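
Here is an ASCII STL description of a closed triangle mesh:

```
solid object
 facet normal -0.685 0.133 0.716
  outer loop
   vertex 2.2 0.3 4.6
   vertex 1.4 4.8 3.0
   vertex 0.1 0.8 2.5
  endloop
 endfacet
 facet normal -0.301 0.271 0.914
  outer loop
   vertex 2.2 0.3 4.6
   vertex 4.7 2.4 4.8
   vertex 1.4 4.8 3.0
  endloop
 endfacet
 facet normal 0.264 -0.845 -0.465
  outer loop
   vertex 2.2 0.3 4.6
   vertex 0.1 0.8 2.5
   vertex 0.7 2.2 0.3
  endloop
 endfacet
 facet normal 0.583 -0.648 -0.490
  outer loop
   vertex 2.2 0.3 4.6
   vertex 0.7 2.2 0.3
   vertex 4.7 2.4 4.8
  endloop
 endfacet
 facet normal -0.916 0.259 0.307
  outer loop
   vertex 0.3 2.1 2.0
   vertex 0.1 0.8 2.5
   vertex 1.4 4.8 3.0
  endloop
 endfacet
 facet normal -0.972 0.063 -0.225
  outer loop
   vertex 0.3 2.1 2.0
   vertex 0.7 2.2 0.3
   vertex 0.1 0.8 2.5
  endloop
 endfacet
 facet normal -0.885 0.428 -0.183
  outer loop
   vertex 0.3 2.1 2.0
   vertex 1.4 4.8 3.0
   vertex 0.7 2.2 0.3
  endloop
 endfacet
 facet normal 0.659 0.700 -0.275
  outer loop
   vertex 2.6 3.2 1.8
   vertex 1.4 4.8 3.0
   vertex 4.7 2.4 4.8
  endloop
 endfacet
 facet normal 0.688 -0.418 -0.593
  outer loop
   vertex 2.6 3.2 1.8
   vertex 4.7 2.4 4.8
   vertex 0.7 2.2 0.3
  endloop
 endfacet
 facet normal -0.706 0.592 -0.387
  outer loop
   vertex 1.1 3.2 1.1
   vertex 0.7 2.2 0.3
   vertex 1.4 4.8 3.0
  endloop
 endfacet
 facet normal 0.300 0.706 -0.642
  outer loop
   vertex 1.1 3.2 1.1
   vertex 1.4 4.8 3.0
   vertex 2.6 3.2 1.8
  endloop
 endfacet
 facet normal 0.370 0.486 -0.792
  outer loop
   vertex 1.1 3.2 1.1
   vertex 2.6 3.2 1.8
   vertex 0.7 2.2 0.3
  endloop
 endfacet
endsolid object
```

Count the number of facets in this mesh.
12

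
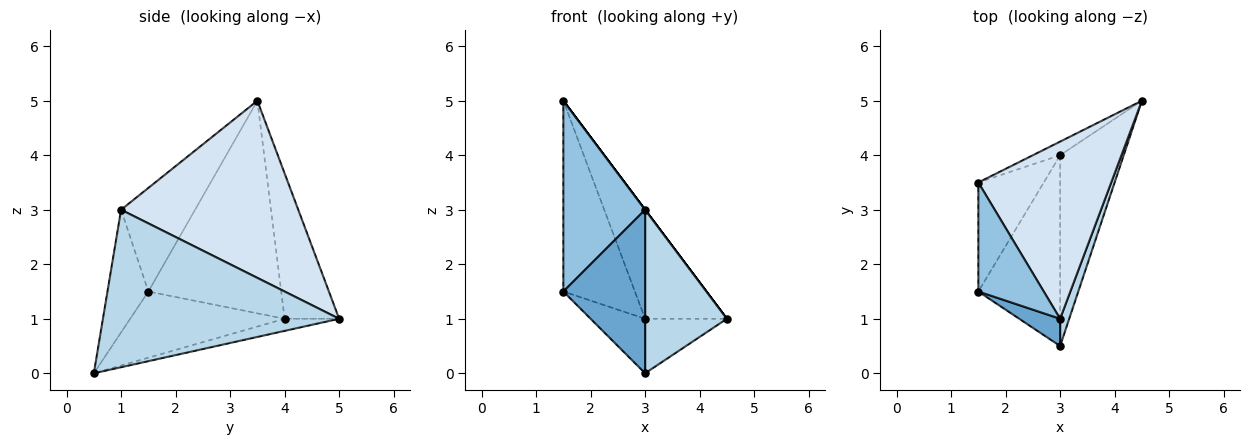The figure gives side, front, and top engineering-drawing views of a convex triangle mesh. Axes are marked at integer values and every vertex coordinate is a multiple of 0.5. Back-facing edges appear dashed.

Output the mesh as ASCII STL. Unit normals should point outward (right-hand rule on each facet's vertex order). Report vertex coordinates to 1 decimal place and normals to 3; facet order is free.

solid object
 facet normal -0.442 -0.885 0.147
  outer loop
   vertex 3.0 1.0 3.0
   vertex 1.5 1.5 1.5
   vertex 3.0 0.5 0.0
  endloop
 endfacet
 facet normal -0.618 -0.683 0.390
  outer loop
   vertex 3.0 1.0 3.0
   vertex 1.5 3.5 5.0
   vertex 1.5 1.5 1.5
  endloop
 endfacet
 facet normal 0.944 -0.327 0.054
  outer loop
   vertex 3.0 1.0 3.0
   vertex 3.0 0.5 0.0
   vertex 4.5 5.0 1.0
  endloop
 endfacet
 facet normal 0.800 0.000 0.600
  outer loop
   vertex 3.0 1.0 3.0
   vertex 4.5 5.0 1.0
   vertex 1.5 3.5 5.0
  endloop
 endfacet
 facet normal -0.614 0.217 -0.759
  outer loop
   vertex 3.0 4.0 1.0
   vertex 3.0 0.5 0.0
   vertex 1.5 1.5 1.5
  endloop
 endfacet
 facet normal -0.180 0.270 -0.946
  outer loop
   vertex 3.0 4.0 1.0
   vertex 4.5 5.0 1.0
   vertex 3.0 0.5 0.0
  endloop
 endfacet
 facet normal -0.850 0.458 -0.261
  outer loop
   vertex 3.0 4.0 1.0
   vertex 1.5 1.5 1.5
   vertex 1.5 3.5 5.0
  endloop
 endfacet
 facet normal -0.552 0.828 -0.103
  outer loop
   vertex 3.0 4.0 1.0
   vertex 1.5 3.5 5.0
   vertex 4.5 5.0 1.0
  endloop
 endfacet
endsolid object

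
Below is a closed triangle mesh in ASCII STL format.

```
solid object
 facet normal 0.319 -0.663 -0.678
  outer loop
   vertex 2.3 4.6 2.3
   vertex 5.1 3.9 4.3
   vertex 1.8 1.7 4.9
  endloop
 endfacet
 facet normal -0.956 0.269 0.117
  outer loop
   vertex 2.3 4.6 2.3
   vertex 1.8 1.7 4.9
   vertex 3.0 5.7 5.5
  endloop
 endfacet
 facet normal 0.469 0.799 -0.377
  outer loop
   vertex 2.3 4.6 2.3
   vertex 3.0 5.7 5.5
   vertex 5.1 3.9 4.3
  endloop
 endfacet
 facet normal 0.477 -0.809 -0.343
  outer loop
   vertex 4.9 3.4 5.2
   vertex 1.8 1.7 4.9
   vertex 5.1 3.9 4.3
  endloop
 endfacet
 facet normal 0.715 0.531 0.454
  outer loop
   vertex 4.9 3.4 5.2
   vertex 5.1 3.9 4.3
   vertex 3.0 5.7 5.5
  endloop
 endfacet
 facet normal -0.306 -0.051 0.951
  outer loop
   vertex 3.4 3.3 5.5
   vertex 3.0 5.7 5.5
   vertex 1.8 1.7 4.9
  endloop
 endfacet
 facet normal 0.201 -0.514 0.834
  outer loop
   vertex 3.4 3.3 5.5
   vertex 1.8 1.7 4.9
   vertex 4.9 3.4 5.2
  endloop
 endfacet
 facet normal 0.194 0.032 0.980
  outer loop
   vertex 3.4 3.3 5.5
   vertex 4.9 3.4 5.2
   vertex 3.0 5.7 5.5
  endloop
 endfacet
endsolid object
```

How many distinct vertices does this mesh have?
6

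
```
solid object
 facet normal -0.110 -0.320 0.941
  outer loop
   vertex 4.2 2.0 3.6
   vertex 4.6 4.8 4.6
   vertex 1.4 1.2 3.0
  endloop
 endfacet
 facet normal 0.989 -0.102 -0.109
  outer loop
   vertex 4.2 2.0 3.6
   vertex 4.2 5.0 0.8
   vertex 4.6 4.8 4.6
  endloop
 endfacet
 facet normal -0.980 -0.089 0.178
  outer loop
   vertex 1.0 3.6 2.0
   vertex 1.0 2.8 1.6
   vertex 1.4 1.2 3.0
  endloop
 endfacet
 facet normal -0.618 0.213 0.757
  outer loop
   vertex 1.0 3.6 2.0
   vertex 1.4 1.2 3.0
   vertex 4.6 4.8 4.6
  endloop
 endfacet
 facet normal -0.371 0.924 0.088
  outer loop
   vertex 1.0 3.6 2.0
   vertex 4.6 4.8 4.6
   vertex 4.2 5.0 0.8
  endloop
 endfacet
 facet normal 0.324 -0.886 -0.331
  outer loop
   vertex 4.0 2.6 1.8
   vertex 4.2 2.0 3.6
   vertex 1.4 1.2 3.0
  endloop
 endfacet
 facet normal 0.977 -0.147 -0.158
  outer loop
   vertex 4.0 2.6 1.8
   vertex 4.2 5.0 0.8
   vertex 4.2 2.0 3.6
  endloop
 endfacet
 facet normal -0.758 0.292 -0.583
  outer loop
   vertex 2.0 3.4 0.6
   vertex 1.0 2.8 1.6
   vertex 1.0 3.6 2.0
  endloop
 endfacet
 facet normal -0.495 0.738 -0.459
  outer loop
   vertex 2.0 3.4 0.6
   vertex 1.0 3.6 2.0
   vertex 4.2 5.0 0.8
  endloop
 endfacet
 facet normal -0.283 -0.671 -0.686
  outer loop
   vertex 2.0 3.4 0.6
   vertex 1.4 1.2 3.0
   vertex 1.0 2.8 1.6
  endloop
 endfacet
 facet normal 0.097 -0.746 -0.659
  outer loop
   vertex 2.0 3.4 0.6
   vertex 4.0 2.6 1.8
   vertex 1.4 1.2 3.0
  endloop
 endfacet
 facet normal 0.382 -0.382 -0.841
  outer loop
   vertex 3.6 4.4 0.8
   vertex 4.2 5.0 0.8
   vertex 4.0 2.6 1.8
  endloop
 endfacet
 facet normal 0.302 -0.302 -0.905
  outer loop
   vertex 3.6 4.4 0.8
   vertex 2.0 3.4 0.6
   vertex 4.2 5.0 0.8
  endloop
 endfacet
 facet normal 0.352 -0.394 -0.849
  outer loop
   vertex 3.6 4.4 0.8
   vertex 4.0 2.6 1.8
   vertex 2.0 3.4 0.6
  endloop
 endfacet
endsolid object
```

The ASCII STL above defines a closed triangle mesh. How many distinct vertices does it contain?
9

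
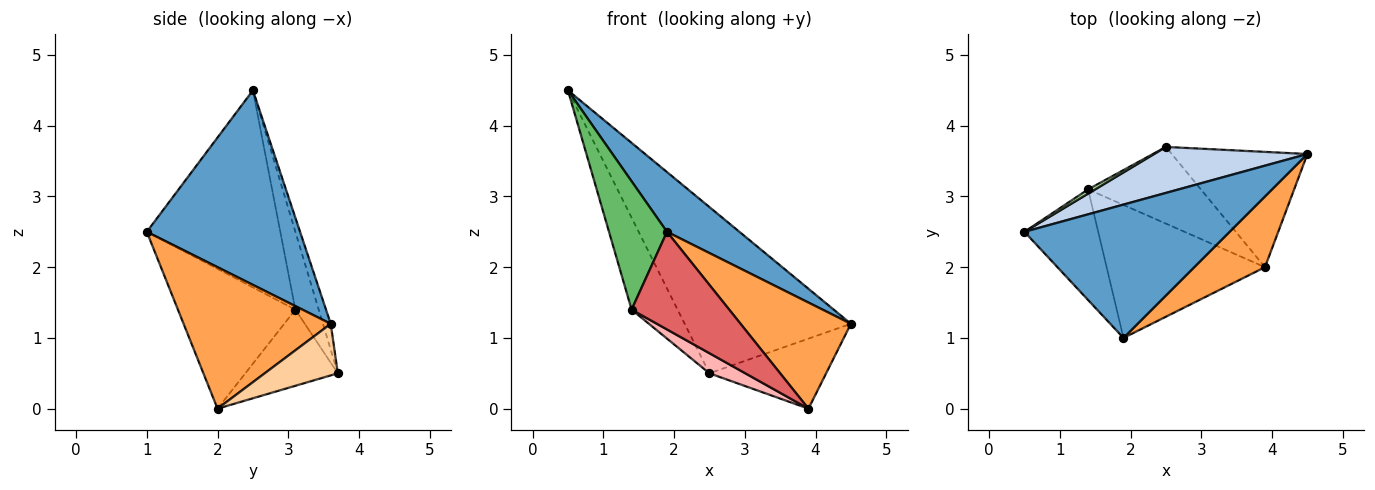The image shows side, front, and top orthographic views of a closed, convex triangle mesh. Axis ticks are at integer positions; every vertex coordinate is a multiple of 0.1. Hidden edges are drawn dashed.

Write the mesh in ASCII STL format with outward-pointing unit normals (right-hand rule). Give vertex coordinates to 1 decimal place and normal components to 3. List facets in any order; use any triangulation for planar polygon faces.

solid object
 facet normal 0.654 -0.309 0.690
  outer loop
   vertex 1.9 1.0 2.5
   vertex 4.5 3.6 1.2
   vertex 0.5 2.5 4.5
  endloop
 endfacet
 facet normal -0.045 0.963 0.266
  outer loop
   vertex 2.5 3.7 0.5
   vertex 0.5 2.5 4.5
   vertex 4.5 3.6 1.2
  endloop
 endfacet
 facet normal 0.743 -0.557 0.371
  outer loop
   vertex 3.9 2.0 0.0
   vertex 4.5 3.6 1.2
   vertex 1.9 1.0 2.5
  endloop
 endfacet
 facet normal 0.309 0.494 -0.813
  outer loop
   vertex 3.9 2.0 0.0
   vertex 2.5 3.7 0.5
   vertex 4.5 3.6 1.2
  endloop
 endfacet
 facet normal -0.868 -0.377 -0.325
  outer loop
   vertex 1.4 3.1 1.4
   vertex 1.9 1.0 2.5
   vertex 0.5 2.5 4.5
  endloop
 endfacet
 facet normal -0.452 0.891 0.041
  outer loop
   vertex 1.4 3.1 1.4
   vertex 0.5 2.5 4.5
   vertex 2.5 3.7 0.5
  endloop
 endfacet
 facet normal -0.580 -0.482 -0.657
  outer loop
   vertex 1.4 3.1 1.4
   vertex 3.9 2.0 0.0
   vertex 1.9 1.0 2.5
  endloop
 endfacet
 facet normal -0.547 -0.212 -0.810
  outer loop
   vertex 1.4 3.1 1.4
   vertex 2.5 3.7 0.5
   vertex 3.9 2.0 0.0
  endloop
 endfacet
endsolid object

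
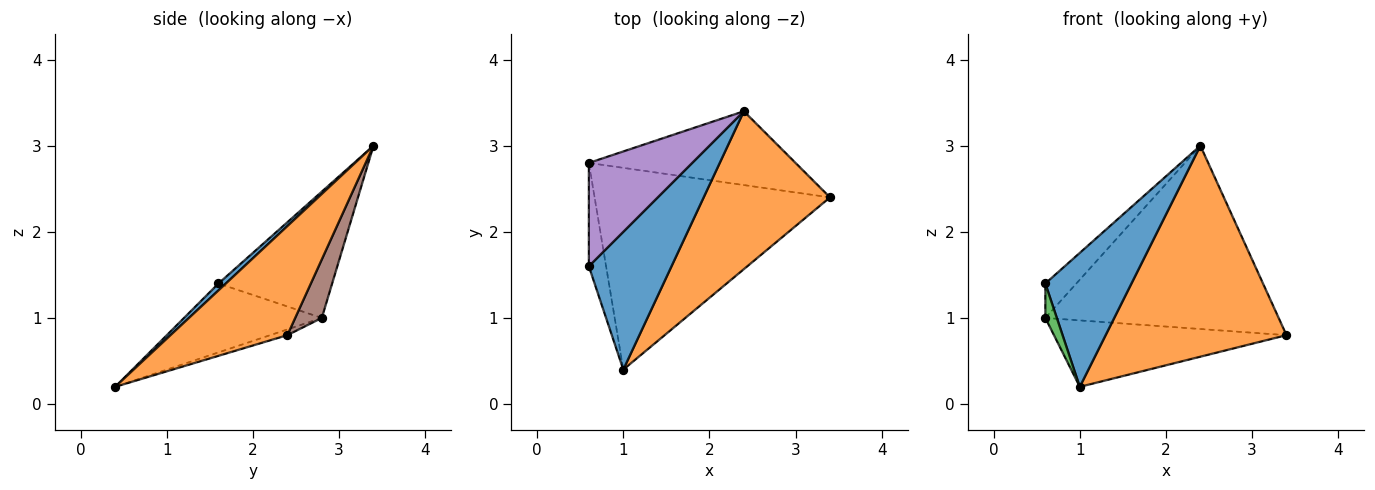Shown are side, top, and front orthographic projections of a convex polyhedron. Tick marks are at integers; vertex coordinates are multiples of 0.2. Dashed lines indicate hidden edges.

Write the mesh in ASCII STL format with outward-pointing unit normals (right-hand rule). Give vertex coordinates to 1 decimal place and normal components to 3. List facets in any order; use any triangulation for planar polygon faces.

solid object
 facet normal 0.060 -0.696 0.716
  outer loop
   vertex 2.4 3.4 3.0
   vertex 0.6 1.6 1.4
   vertex 1.0 0.4 0.2
  endloop
 endfacet
 facet normal 0.460 -0.711 0.532
  outer loop
   vertex 2.4 3.4 3.0
   vertex 1.0 0.4 0.2
   vertex 3.4 2.4 0.8
  endloop
 endfacet
 facet normal -0.967 -0.081 -0.242
  outer loop
   vertex 0.6 2.8 1.0
   vertex 1.0 0.4 0.2
   vertex 0.6 1.6 1.4
  endloop
 endfacet
 facet normal -0.023 0.313 -0.950
  outer loop
   vertex 0.6 2.8 1.0
   vertex 3.4 2.4 0.8
   vertex 1.0 0.4 0.2
  endloop
 endfacet
 facet normal -0.757 0.207 0.620
  outer loop
   vertex 0.6 2.8 1.0
   vertex 0.6 1.6 1.4
   vertex 2.4 3.4 3.0
  endloop
 endfacet
 facet normal 0.105 0.922 -0.371
  outer loop
   vertex 0.6 2.8 1.0
   vertex 2.4 3.4 3.0
   vertex 3.4 2.4 0.8
  endloop
 endfacet
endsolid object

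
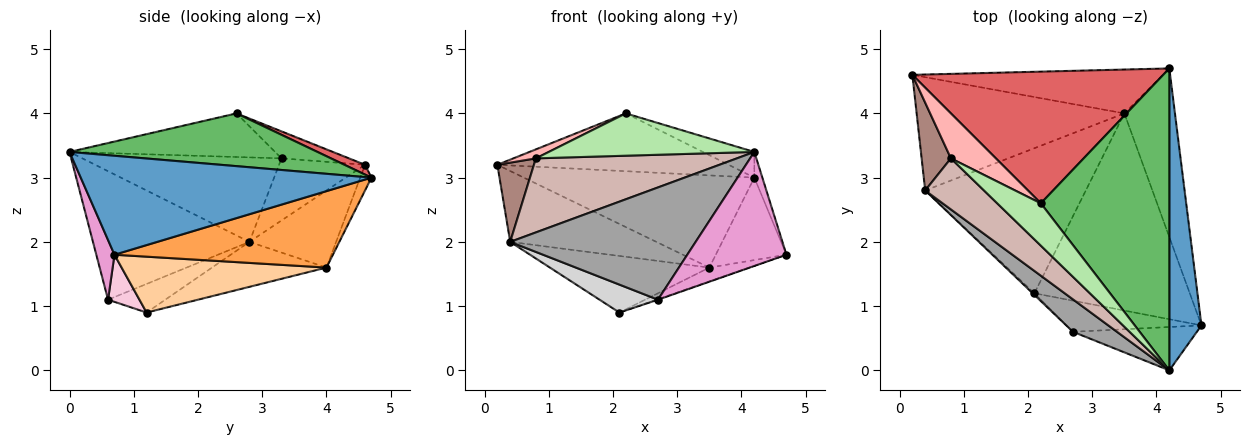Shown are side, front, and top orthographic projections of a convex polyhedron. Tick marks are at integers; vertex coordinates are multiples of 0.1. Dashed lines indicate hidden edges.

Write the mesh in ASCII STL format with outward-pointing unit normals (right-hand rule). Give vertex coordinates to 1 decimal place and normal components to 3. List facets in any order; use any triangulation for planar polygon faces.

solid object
 facet normal 0.951 0.026 0.309
  outer loop
   vertex 4.2 0.0 3.4
   vertex 4.7 0.7 1.8
   vertex 4.2 4.7 3.0
  endloop
 endfacet
 facet normal -0.044 0.902 -0.429
  outer loop
   vertex 3.5 4.0 1.6
   vertex 0.2 4.6 3.2
   vertex 4.2 4.7 3.0
  endloop
 endfacet
 facet normal 0.805 0.260 -0.533
  outer loop
   vertex 3.5 4.0 1.6
   vertex 4.2 4.7 3.0
   vertex 4.7 0.7 1.8
  endloop
 endfacet
 facet normal 0.338 0.066 -0.939
  outer loop
   vertex 2.1 1.2 0.9
   vertex 3.5 4.0 1.6
   vertex 4.7 0.7 1.8
  endloop
 endfacet
 facet normal 0.379 0.078 0.922
  outer loop
   vertex 2.2 2.6 4.0
   vertex 4.2 0.0 3.4
   vertex 4.2 4.7 3.0
  endloop
 endfacet
 facet normal -0.577 -0.577 0.577
  outer loop
   vertex 2.2 2.6 4.0
   vertex 0.8 3.3 3.3
   vertex 4.2 0.0 3.4
  endloop
 endfacet
 facet normal 0.036 0.402 0.915
  outer loop
   vertex 2.2 2.6 4.0
   vertex 4.2 4.7 3.0
   vertex 0.2 4.6 3.2
  endloop
 endfacet
 facet normal -0.507 -0.169 0.845
  outer loop
   vertex 2.2 2.6 4.0
   vertex 0.2 4.6 3.2
   vertex 0.8 3.3 3.3
  endloop
 endfacet
 facet normal -0.300 0.506 -0.809
  outer loop
   vertex 0.4 2.8 2.0
   vertex 0.2 4.6 3.2
   vertex 3.5 4.0 1.6
  endloop
 endfacet
 facet normal -0.252 0.352 -0.901
  outer loop
   vertex 0.4 2.8 2.0
   vertex 3.5 4.0 1.6
   vertex 2.1 1.2 0.9
  endloop
 endfacet
 facet normal -0.844 -0.359 0.398
  outer loop
   vertex 0.4 2.8 2.0
   vertex 0.8 3.3 3.3
   vertex 0.2 4.6 3.2
  endloop
 endfacet
 facet normal -0.632 -0.638 0.440
  outer loop
   vertex 0.4 2.8 2.0
   vertex 4.2 0.0 3.4
   vertex 0.8 3.3 3.3
  endloop
 endfacet
 facet normal 0.169 -0.921 -0.350
  outer loop
   vertex 2.7 0.6 1.1
   vertex 4.7 0.7 1.8
   vertex 4.2 0.0 3.4
  endloop
 endfacet
 facet normal 0.330 0.015 -0.944
  outer loop
   vertex 2.7 0.6 1.1
   vertex 2.1 1.2 0.9
   vertex 4.7 0.7 1.8
  endloop
 endfacet
 facet normal -0.630 -0.746 0.216
  outer loop
   vertex 2.7 0.6 1.1
   vertex 4.2 0.0 3.4
   vertex 0.4 2.8 2.0
  endloop
 endfacet
 facet normal -0.699 -0.714 -0.043
  outer loop
   vertex 2.7 0.6 1.1
   vertex 0.4 2.8 2.0
   vertex 2.1 1.2 0.9
  endloop
 endfacet
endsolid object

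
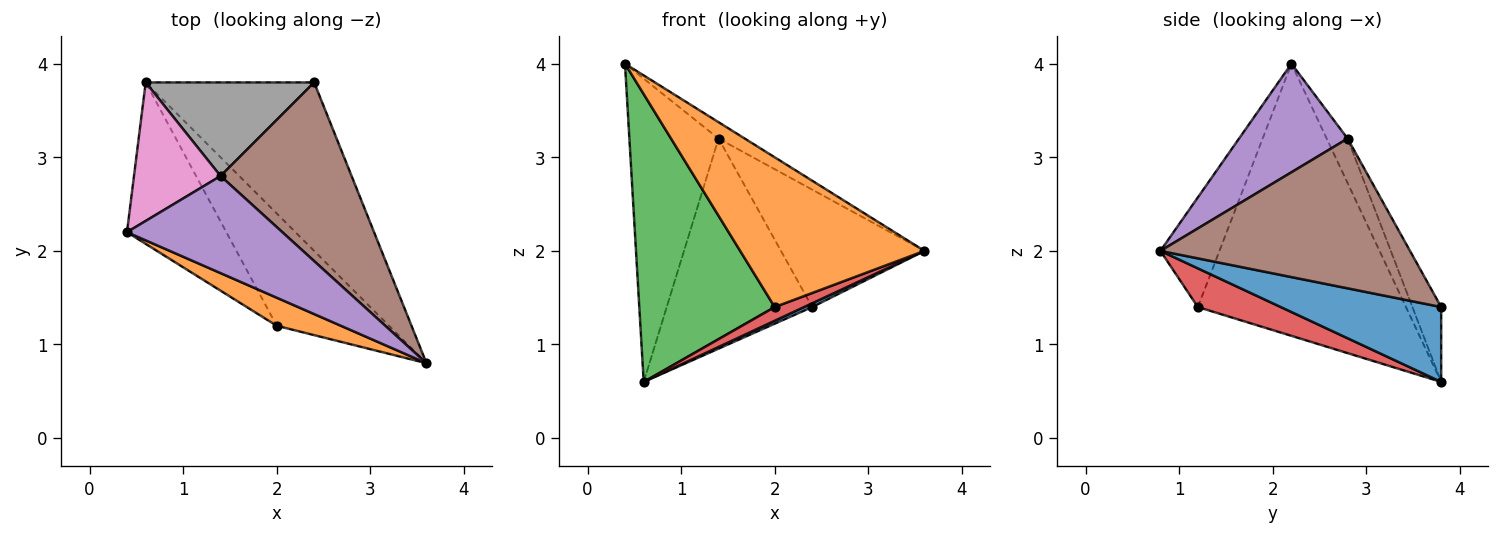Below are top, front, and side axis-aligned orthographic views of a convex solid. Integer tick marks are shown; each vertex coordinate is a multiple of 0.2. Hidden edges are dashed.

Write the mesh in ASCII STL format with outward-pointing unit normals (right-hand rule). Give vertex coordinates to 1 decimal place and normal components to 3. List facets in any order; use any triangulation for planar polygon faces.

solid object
 facet normal 0.406 -0.020 -0.914
  outer loop
   vertex 0.6 3.8 0.6
   vertex 2.4 3.8 1.4
   vertex 3.6 0.8 2.0
  endloop
 endfacet
 facet normal -0.300 -0.938 0.176
  outer loop
   vertex 2.0 1.2 1.4
   vertex 3.6 0.8 2.0
   vertex 0.4 2.2 4.0
  endloop
 endfacet
 facet normal -0.801 -0.522 -0.293
  outer loop
   vertex 2.0 1.2 1.4
   vertex 0.4 2.2 4.0
   vertex 0.6 3.8 0.6
  endloop
 endfacet
 facet normal 0.324 -0.115 -0.939
  outer loop
   vertex 2.0 1.2 1.4
   vertex 0.6 3.8 0.6
   vertex 3.6 0.8 2.0
  endloop
 endfacet
 facet normal 0.567 0.137 0.812
  outer loop
   vertex 1.4 2.8 3.2
   vertex 0.4 2.2 4.0
   vertex 3.6 0.8 2.0
  endloop
 endfacet
 facet normal 0.691 0.397 0.604
  outer loop
   vertex 1.4 2.8 3.2
   vertex 3.6 0.8 2.0
   vertex 2.4 3.8 1.4
  endloop
 endfacet
 facet normal -0.209 0.890 0.406
  outer loop
   vertex 1.4 2.8 3.2
   vertex 0.6 3.8 0.6
   vertex 0.4 2.2 4.0
  endloop
 endfacet
 facet normal -0.178 0.899 0.400
  outer loop
   vertex 1.4 2.8 3.2
   vertex 2.4 3.8 1.4
   vertex 0.6 3.8 0.6
  endloop
 endfacet
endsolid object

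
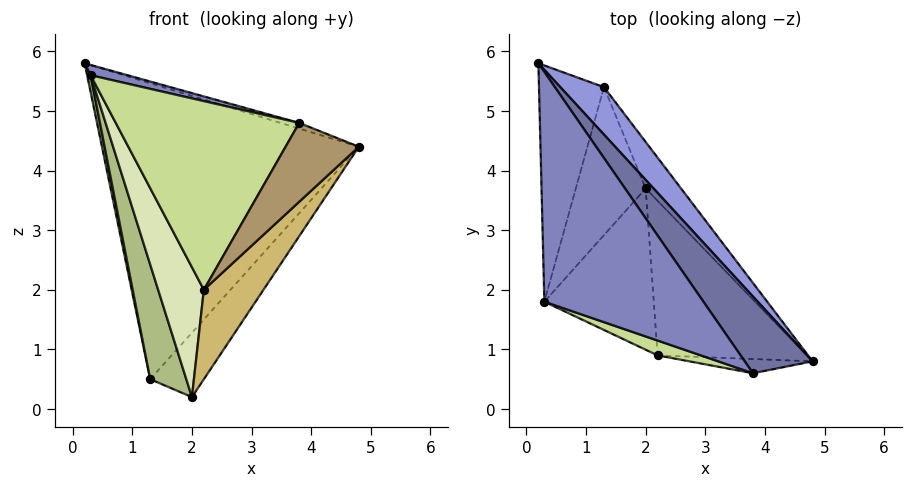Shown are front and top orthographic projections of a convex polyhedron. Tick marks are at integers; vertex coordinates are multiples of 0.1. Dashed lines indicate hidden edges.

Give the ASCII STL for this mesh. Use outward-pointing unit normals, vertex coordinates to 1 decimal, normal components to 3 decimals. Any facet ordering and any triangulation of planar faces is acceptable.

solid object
 facet normal 0.359 0.069 0.931
  outer loop
   vertex 3.8 0.6 4.8
   vertex 4.8 0.8 4.4
   vertex 0.2 5.8 5.8
  endloop
 endfacet
 facet normal 0.208 -0.044 0.977
  outer loop
   vertex 0.3 1.8 5.6
   vertex 3.8 0.6 4.8
   vertex 0.2 5.8 5.8
  endloop
 endfacet
 facet normal 0.746 0.657 0.105
  outer loop
   vertex 1.3 5.4 0.5
   vertex 0.2 5.8 5.8
   vertex 4.8 0.8 4.4
  endloop
 endfacet
 facet normal 0.864 0.408 -0.295
  outer loop
   vertex 1.3 5.4 0.5
   vertex 4.8 0.8 4.4
   vertex 2.0 3.7 0.2
  endloop
 endfacet
 facet normal -0.979 -0.014 -0.202
  outer loop
   vertex 1.3 5.4 0.5
   vertex 0.3 1.8 5.6
   vertex 0.2 5.8 5.8
  endloop
 endfacet
 facet normal -0.877 -0.294 -0.380
  outer loop
   vertex 1.3 5.4 0.5
   vertex 2.0 3.7 0.2
   vertex 0.3 1.8 5.6
  endloop
 endfacet
 facet normal -0.308 -0.948 0.074
  outer loop
   vertex 2.2 0.9 2.0
   vertex 3.8 0.6 4.8
   vertex 0.3 1.8 5.6
  endloop
 endfacet
 facet normal -0.871 -0.308 -0.383
  outer loop
   vertex 2.2 0.9 2.0
   vertex 0.3 1.8 5.6
   vertex 2.0 3.7 0.2
  endloop
 endfacet
 facet normal 0.125 -0.976 -0.176
  outer loop
   vertex 2.2 0.9 2.0
   vertex 4.8 0.8 4.4
   vertex 3.8 0.6 4.8
  endloop
 endfacet
 facet normal 0.615 -0.395 -0.683
  outer loop
   vertex 2.2 0.9 2.0
   vertex 2.0 3.7 0.2
   vertex 4.8 0.8 4.4
  endloop
 endfacet
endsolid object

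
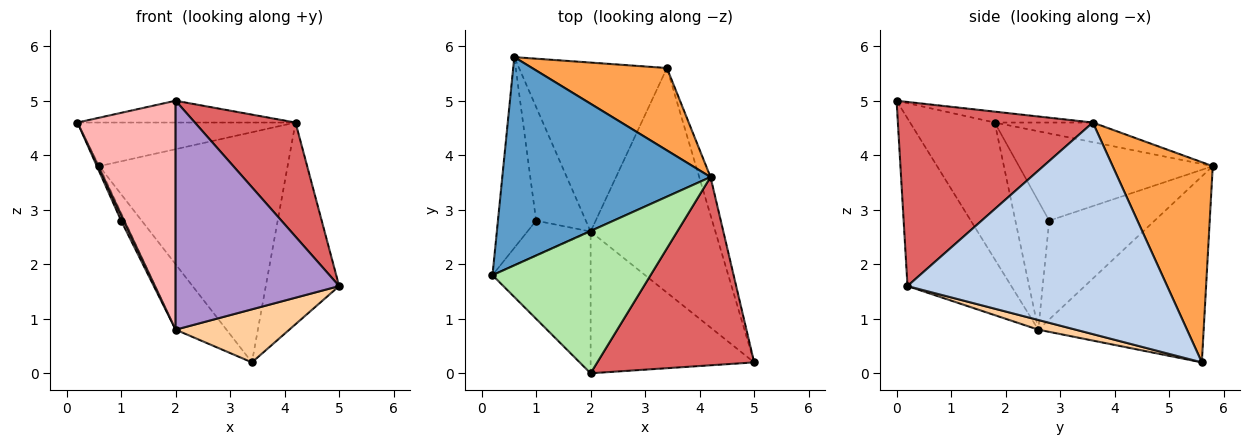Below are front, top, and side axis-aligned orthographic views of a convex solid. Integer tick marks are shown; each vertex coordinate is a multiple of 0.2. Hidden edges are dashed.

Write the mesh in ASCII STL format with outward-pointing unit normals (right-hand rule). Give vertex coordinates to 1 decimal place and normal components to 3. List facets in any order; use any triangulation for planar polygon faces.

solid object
 facet normal -0.092 0.204 0.975
  outer loop
   vertex 4.2 3.6 4.6
   vertex 0.6 5.8 3.8
   vertex 0.2 1.8 4.6
  endloop
 endfacet
 facet normal 0.961 0.271 -0.051
  outer loop
   vertex 4.2 3.6 4.6
   vertex 5.0 0.2 1.6
   vertex 3.4 5.6 0.2
  endloop
 endfacet
 facet normal 0.448 0.842 0.301
  outer loop
   vertex 4.2 3.6 4.6
   vertex 3.4 5.6 0.2
   vertex 0.6 5.8 3.8
  endloop
 endfacet
 facet normal 0.075 -0.229 -0.970
  outer loop
   vertex 2.0 2.6 0.8
   vertex 3.4 5.6 0.2
   vertex 5.0 0.2 1.6
  endloop
 endfacet
 facet normal -0.761 0.234 -0.605
  outer loop
   vertex 2.0 2.6 0.8
   vertex 0.6 5.8 3.8
   vertex 3.4 5.6 0.2
  endloop
 endfacet
 facet normal -0.068 0.151 0.986
  outer loop
   vertex 2.0 0.0 5.0
   vertex 4.2 3.6 4.6
   vertex 0.2 1.8 4.6
  endloop
 endfacet
 facet normal 0.708 -0.366 0.604
  outer loop
   vertex 2.0 0.0 5.0
   vertex 5.0 0.2 1.6
   vertex 4.2 3.6 4.6
  endloop
 endfacet
 facet normal -0.591 -0.686 -0.424
  outer loop
   vertex 2.0 0.0 5.0
   vertex 0.2 1.8 4.6
   vertex 2.0 2.6 0.8
  endloop
 endfacet
 facet normal -0.475 -0.748 -0.463
  outer loop
   vertex 2.0 0.0 5.0
   vertex 2.0 2.6 0.8
   vertex 5.0 0.2 1.6
  endloop
 endfacet
 facet normal -0.916 0.011 -0.401
  outer loop
   vertex 1.0 2.8 2.8
   vertex 0.2 1.8 4.6
   vertex 0.6 5.8 3.8
  endloop
 endfacet
 facet normal -0.895 -0.076 -0.440
  outer loop
   vertex 1.0 2.8 2.8
   vertex 2.0 2.6 0.8
   vertex 0.2 1.8 4.6
  endloop
 endfacet
 facet normal -0.893 0.031 -0.449
  outer loop
   vertex 1.0 2.8 2.8
   vertex 0.6 5.8 3.8
   vertex 2.0 2.6 0.8
  endloop
 endfacet
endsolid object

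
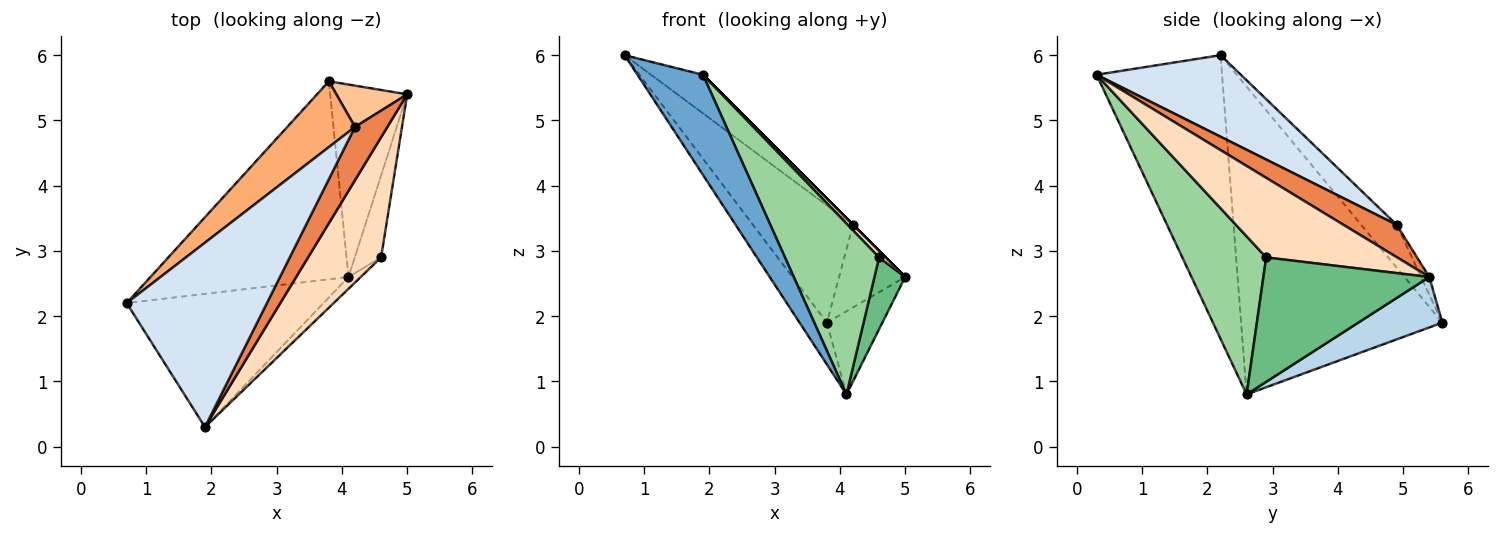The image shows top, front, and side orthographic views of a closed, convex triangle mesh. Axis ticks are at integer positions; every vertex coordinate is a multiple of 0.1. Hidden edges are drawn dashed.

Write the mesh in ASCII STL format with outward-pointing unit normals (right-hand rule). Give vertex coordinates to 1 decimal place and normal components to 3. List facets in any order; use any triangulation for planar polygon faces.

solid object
 facet normal -0.755 -0.394 -0.524
  outer loop
   vertex 4.1 2.6 0.8
   vertex 1.9 0.3 5.7
   vertex 0.7 2.2 6.0
  endloop
 endfacet
 facet normal -0.836 0.114 -0.538
  outer loop
   vertex 3.8 5.6 1.9
   vertex 4.1 2.6 0.8
   vertex 0.7 2.2 6.0
  endloop
 endfacet
 facet normal 0.515 0.340 -0.787
  outer loop
   vertex 3.8 5.6 1.9
   vertex 5.0 5.4 2.6
   vertex 4.1 2.6 0.8
  endloop
 endfacet
 facet normal 0.495 0.178 0.851
  outer loop
   vertex 4.2 4.9 3.4
   vertex 0.7 2.2 6.0
   vertex 1.9 0.3 5.7
  endloop
 endfacet
 facet normal 0.707 0.000 0.707
  outer loop
   vertex 4.2 4.9 3.4
   vertex 1.9 0.3 5.7
   vertex 5.0 5.4 2.6
  endloop
 endfacet
 facet normal -0.295 0.833 0.468
  outer loop
   vertex 4.2 4.9 3.4
   vertex 3.8 5.6 1.9
   vertex 0.7 2.2 6.0
  endloop
 endfacet
 facet normal -0.111 0.889 0.444
  outer loop
   vertex 4.2 4.9 3.4
   vertex 5.0 5.4 2.6
   vertex 3.8 5.6 1.9
  endloop
 endfacet
 facet normal 0.736 -0.037 0.676
  outer loop
   vertex 4.6 2.9 2.9
   vertex 5.0 5.4 2.6
   vertex 1.9 0.3 5.7
  endloop
 endfacet
 facet normal 0.963 -0.178 -0.204
  outer loop
   vertex 4.6 2.9 2.9
   vertex 4.1 2.6 0.8
   vertex 5.0 5.4 2.6
  endloop
 endfacet
 facet normal 0.664 -0.746 -0.052
  outer loop
   vertex 4.6 2.9 2.9
   vertex 1.9 0.3 5.7
   vertex 4.1 2.6 0.8
  endloop
 endfacet
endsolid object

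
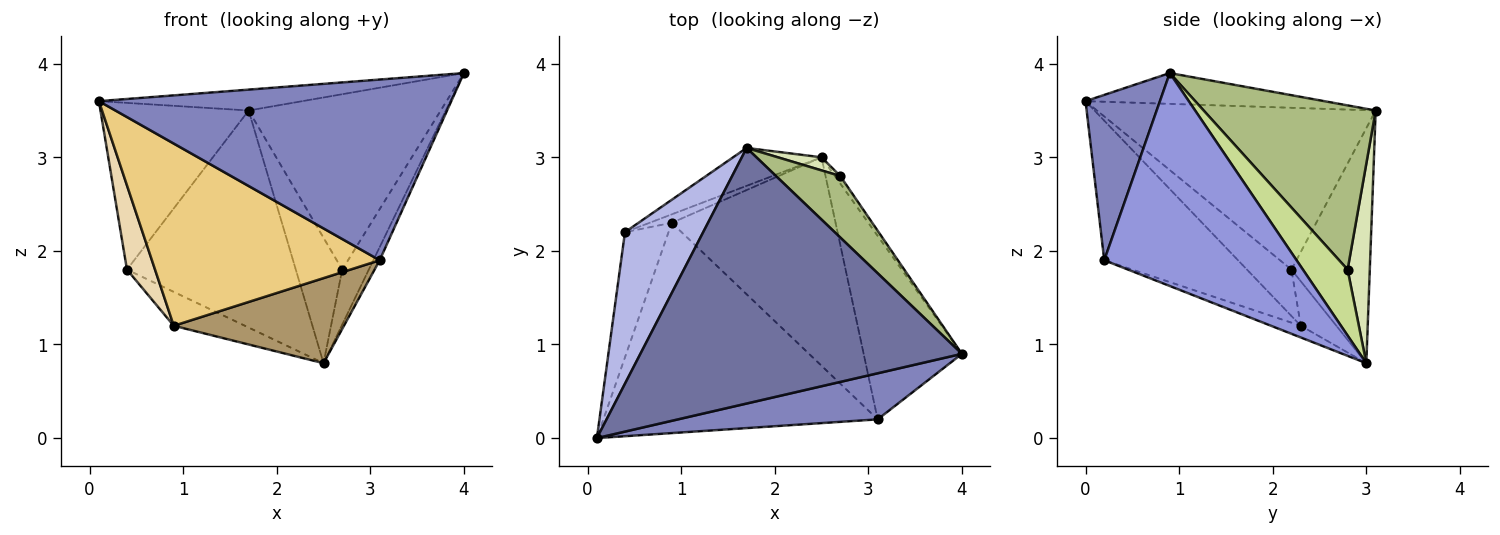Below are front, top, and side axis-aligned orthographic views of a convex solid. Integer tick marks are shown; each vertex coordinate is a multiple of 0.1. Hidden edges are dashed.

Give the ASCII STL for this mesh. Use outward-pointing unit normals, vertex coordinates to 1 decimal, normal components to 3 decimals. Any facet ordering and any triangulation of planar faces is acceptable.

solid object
 facet normal -0.095 0.081 0.992
  outer loop
   vertex 1.7 3.1 3.5
   vertex 0.1 0.0 3.6
   vertex 4.0 0.9 3.9
  endloop
 endfacet
 facet normal 0.200 -0.949 0.242
  outer loop
   vertex 3.1 0.2 1.9
   vertex 4.0 0.9 3.9
   vertex 0.1 0.0 3.6
  endloop
 endfacet
 facet normal 0.908 0.030 -0.419
  outer loop
   vertex 3.1 0.2 1.9
   vertex 2.5 3.0 0.8
   vertex 4.0 0.9 3.9
  endloop
 endfacet
 facet normal -0.812 0.432 0.392
  outer loop
   vertex 0.4 2.2 1.8
   vertex 0.1 0.0 3.6
   vertex 1.7 3.1 3.5
  endloop
 endfacet
 facet normal -0.416 0.896 -0.156
  outer loop
   vertex 0.4 2.2 1.8
   vertex 1.7 3.1 3.5
   vertex 2.5 3.0 0.8
  endloop
 endfacet
 facet normal 0.646 0.721 0.253
  outer loop
   vertex 2.7 2.8 1.8
   vertex 1.7 3.1 3.5
   vertex 4.0 0.9 3.9
  endloop
 endfacet
 facet normal 0.857 0.510 -0.070
  outer loop
   vertex 2.7 2.8 1.8
   vertex 4.0 0.9 3.9
   vertex 2.5 3.0 0.8
  endloop
 endfacet
 facet normal 0.429 0.898 0.094
  outer loop
   vertex 2.7 2.8 1.8
   vertex 2.5 3.0 0.8
   vertex 1.7 3.1 3.5
  endloop
 endfacet
 facet normal -0.066 -0.377 -0.924
  outer loop
   vertex 0.9 2.3 1.2
   vertex 2.5 3.0 0.8
   vertex 3.1 0.2 1.9
  endloop
 endfacet
 facet normal -0.436 0.873 -0.218
  outer loop
   vertex 0.9 2.3 1.2
   vertex 0.4 2.2 1.8
   vertex 2.5 3.0 0.8
  endloop
 endfacet
 facet normal -0.359 -0.611 -0.705
  outer loop
   vertex 0.9 2.3 1.2
   vertex 3.1 0.2 1.9
   vertex 0.1 0.0 3.6
  endloop
 endfacet
 facet normal -0.662 -0.418 -0.622
  outer loop
   vertex 0.9 2.3 1.2
   vertex 0.1 0.0 3.6
   vertex 0.4 2.2 1.8
  endloop
 endfacet
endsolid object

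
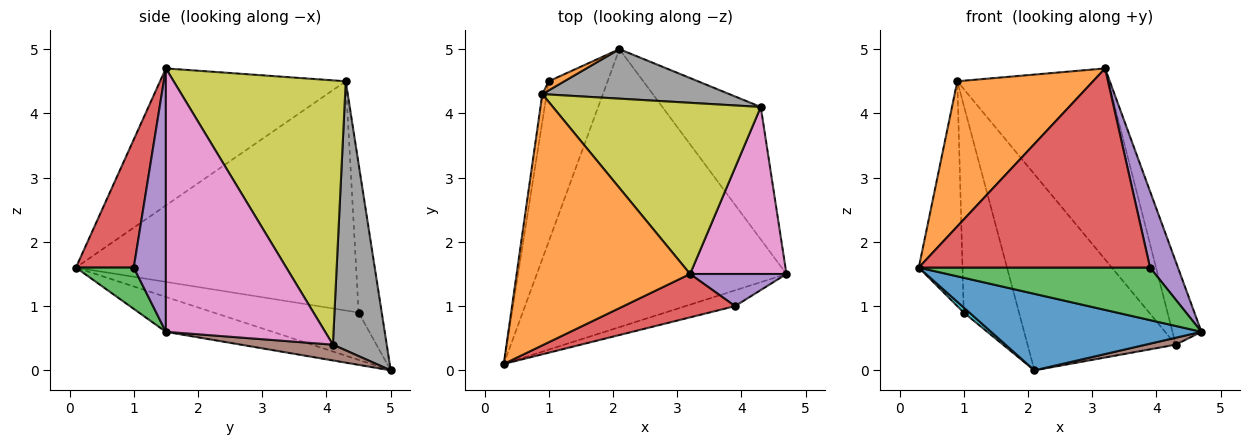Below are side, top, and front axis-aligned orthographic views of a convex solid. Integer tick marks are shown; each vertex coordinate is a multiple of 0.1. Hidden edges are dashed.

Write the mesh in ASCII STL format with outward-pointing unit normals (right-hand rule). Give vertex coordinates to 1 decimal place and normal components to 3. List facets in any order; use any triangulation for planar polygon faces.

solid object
 facet normal -0.133 -0.263 -0.956
  outer loop
   vertex 2.1 5.0 0.0
   vertex 4.7 1.5 0.6
   vertex 0.3 0.1 1.6
  endloop
 endfacet
 facet normal -0.565 -0.413 0.715
  outer loop
   vertex 0.9 4.3 4.5
   vertex 0.3 0.1 1.6
   vertex 3.2 1.5 4.7
  endloop
 endfacet
 facet normal 0.233 -0.931 -0.279
  outer loop
   vertex 3.9 1.0 1.6
   vertex 0.3 0.1 1.6
   vertex 4.7 1.5 0.6
  endloop
 endfacet
 facet normal 0.237 -0.949 0.207
  outer loop
   vertex 3.9 1.0 1.6
   vertex 3.2 1.5 4.7
   vertex 0.3 0.1 1.6
  endloop
 endfacet
 facet normal 0.728 -0.632 0.266
  outer loop
   vertex 3.9 1.0 1.6
   vertex 4.7 1.5 0.6
   vertex 3.2 1.5 4.7
  endloop
 endfacet
 facet normal 0.158 -0.052 -0.986
  outer loop
   vertex 4.3 4.1 0.4
   vertex 4.7 1.5 0.6
   vertex 2.1 5.0 0.0
  endloop
 endfacet
 facet normal 0.926 0.168 0.339
  outer loop
   vertex 4.3 4.1 0.4
   vertex 3.2 1.5 4.7
   vertex 4.7 1.5 0.6
  endloop
 endfacet
 facet normal 0.332 0.915 0.231
  outer loop
   vertex 4.3 4.1 0.4
   vertex 2.1 5.0 0.0
   vertex 0.9 4.3 4.5
  endloop
 endfacet
 facet normal 0.647 0.568 0.509
  outer loop
   vertex 4.3 4.1 0.4
   vertex 0.9 4.3 4.5
   vertex 3.2 1.5 4.7
  endloop
 endfacet
 facet normal -0.626 -0.024 -0.779
  outer loop
   vertex 1.0 4.5 0.9
   vertex 2.1 5.0 0.0
   vertex 0.3 0.1 1.6
  endloop
 endfacet
 facet normal -0.988 0.154 -0.019
  outer loop
   vertex 1.0 4.5 0.9
   vertex 0.3 0.1 1.6
   vertex 0.9 4.3 4.5
  endloop
 endfacet
 facet normal -0.386 0.922 0.040
  outer loop
   vertex 1.0 4.5 0.9
   vertex 0.9 4.3 4.5
   vertex 2.1 5.0 0.0
  endloop
 endfacet
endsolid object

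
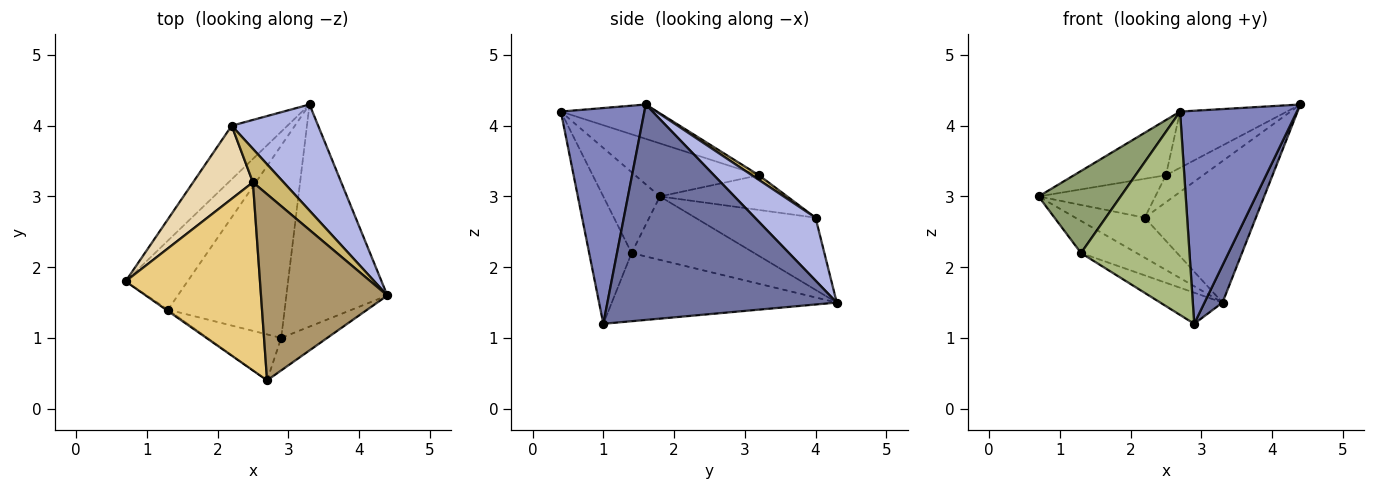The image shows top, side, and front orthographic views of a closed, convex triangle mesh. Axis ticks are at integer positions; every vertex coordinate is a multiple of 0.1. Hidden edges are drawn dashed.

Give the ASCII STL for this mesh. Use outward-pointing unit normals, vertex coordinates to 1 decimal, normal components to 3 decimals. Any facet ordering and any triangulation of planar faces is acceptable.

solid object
 facet normal 0.903 -0.071 -0.423
  outer loop
   vertex 2.9 1.0 1.2
   vertex 3.3 4.3 1.5
   vertex 4.4 1.6 4.3
  endloop
 endfacet
 facet normal 0.577 -0.807 -0.123
  outer loop
   vertex 2.7 0.4 4.2
   vertex 2.9 1.0 1.2
   vertex 4.4 1.6 4.3
  endloop
 endfacet
 facet normal -0.720 0.415 -0.556
  outer loop
   vertex 2.2 4.0 2.7
   vertex 3.3 4.3 1.5
   vertex 0.7 1.8 3.0
  endloop
 endfacet
 facet normal 0.400 0.733 0.550
  outer loop
   vertex 2.2 4.0 2.7
   vertex 4.4 1.6 4.3
   vertex 3.3 4.3 1.5
  endloop
 endfacet
 facet normal -0.568 -0.823 -0.014
  outer loop
   vertex 1.3 1.4 2.2
   vertex 2.7 0.4 4.2
   vertex 0.7 1.8 3.0
  endloop
 endfacet
 facet normal -0.357 -0.911 -0.206
  outer loop
   vertex 1.3 1.4 2.2
   vertex 2.9 1.0 1.2
   vertex 2.7 0.4 4.2
  endloop
 endfacet
 facet normal -0.680 0.309 -0.665
  outer loop
   vertex 1.3 1.4 2.2
   vertex 0.7 1.8 3.0
   vertex 3.3 4.3 1.5
  endloop
 endfacet
 facet normal -0.500 0.138 -0.855
  outer loop
   vertex 1.3 1.4 2.2
   vertex 3.3 4.3 1.5
   vertex 2.9 1.0 1.2
  endloop
 endfacet
 facet normal -0.252 0.280 0.926
  outer loop
   vertex 2.5 3.2 3.3
   vertex 2.7 0.4 4.2
   vertex 4.4 1.6 4.3
  endloop
 endfacet
 facet normal 0.119 0.624 0.772
  outer loop
   vertex 2.5 3.2 3.3
   vertex 4.4 1.6 4.3
   vertex 2.2 4.0 2.7
  endloop
 endfacet
 facet normal -0.354 0.263 0.897
  outer loop
   vertex 2.5 3.2 3.3
   vertex 0.7 1.8 3.0
   vertex 2.7 0.4 4.2
  endloop
 endfacet
 facet normal -0.456 0.418 0.786
  outer loop
   vertex 2.5 3.2 3.3
   vertex 2.2 4.0 2.7
   vertex 0.7 1.8 3.0
  endloop
 endfacet
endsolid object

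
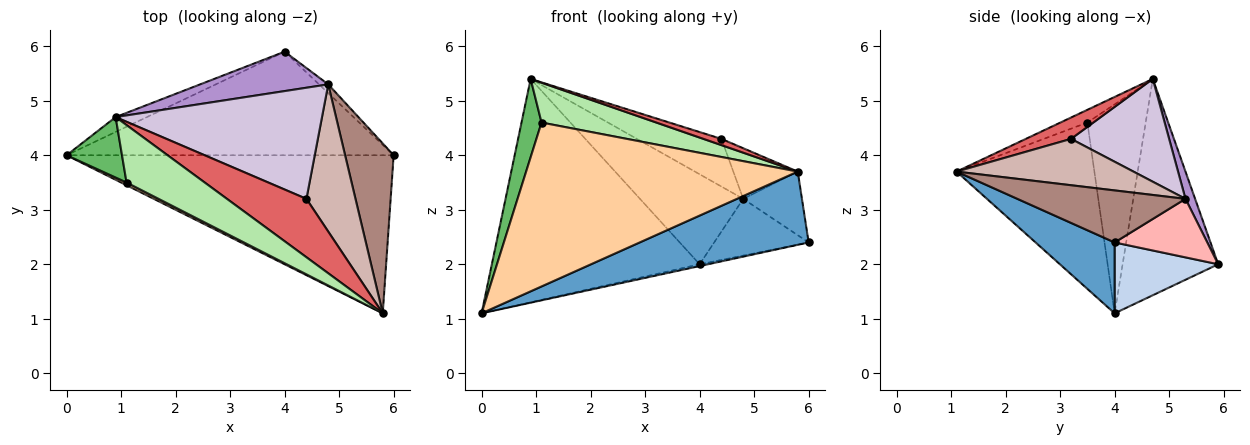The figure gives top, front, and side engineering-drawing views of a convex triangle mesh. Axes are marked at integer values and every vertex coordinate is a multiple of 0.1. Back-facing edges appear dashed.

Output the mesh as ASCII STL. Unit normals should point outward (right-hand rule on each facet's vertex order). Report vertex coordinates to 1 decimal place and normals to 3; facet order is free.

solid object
 facet normal 0.193 -0.412 -0.890
  outer loop
   vertex 5.8 1.1 3.7
   vertex 0.0 4.0 1.1
   vertex 6.0 4.0 2.4
  endloop
 endfacet
 facet normal 0.212 0.017 -0.977
  outer loop
   vertex 4.0 5.9 2.0
   vertex 6.0 4.0 2.4
   vertex 0.0 4.0 1.1
  endloop
 endfacet
 facet normal -0.417 0.907 -0.060
  outer loop
   vertex 4.0 5.9 2.0
   vertex 0.0 4.0 1.1
   vertex 0.9 4.7 5.4
  endloop
 endfacet
 facet normal -0.452 -0.892 0.015
  outer loop
   vertex 1.1 3.5 4.6
   vertex 0.0 4.0 1.1
   vertex 5.8 1.1 3.7
  endloop
 endfacet
 facet normal -0.917 -0.315 0.243
  outer loop
   vertex 1.1 3.5 4.6
   vertex 0.9 4.7 5.4
   vertex 0.0 4.0 1.1
  endloop
 endfacet
 facet normal -0.133 -0.565 0.814
  outer loop
   vertex 1.1 3.5 4.6
   vertex 5.8 1.1 3.7
   vertex 0.9 4.7 5.4
  endloop
 endfacet
 facet normal 0.258 -0.102 0.961
  outer loop
   vertex 4.4 3.2 4.3
   vertex 0.9 4.7 5.4
   vertex 5.8 1.1 3.7
  endloop
 endfacet
 facet normal 0.696 0.710 -0.109
  outer loop
   vertex 4.8 5.3 3.2
   vertex 6.0 4.0 2.4
   vertex 4.0 5.9 2.0
  endloop
 endfacet
 facet normal 0.085 0.913 0.400
  outer loop
   vertex 4.8 5.3 3.2
   vertex 4.0 5.9 2.0
   vertex 0.9 4.7 5.4
  endloop
 endfacet
 facet normal 0.416 0.358 0.836
  outer loop
   vertex 4.8 5.3 3.2
   vertex 0.9 4.7 5.4
   vertex 4.4 3.2 4.3
  endloop
 endfacet
 facet normal 0.709 0.247 0.661
  outer loop
   vertex 4.8 5.3 3.2
   vertex 5.8 1.1 3.7
   vertex 6.0 4.0 2.4
  endloop
 endfacet
 facet normal 0.666 0.243 0.705
  outer loop
   vertex 4.8 5.3 3.2
   vertex 4.4 3.2 4.3
   vertex 5.8 1.1 3.7
  endloop
 endfacet
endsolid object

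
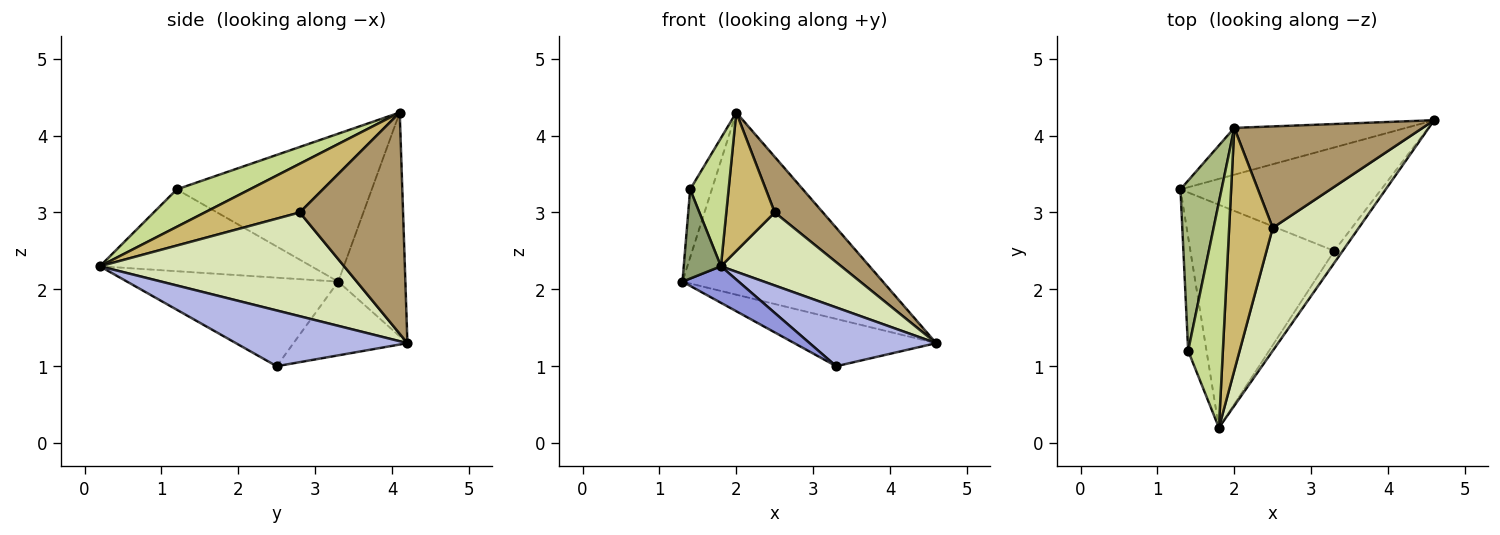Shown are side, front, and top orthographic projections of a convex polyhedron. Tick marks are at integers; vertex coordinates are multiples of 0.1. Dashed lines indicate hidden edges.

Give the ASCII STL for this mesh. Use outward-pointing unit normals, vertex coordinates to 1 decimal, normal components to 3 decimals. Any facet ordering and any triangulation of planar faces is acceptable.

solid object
 facet normal -0.309 0.921 -0.237
  outer loop
   vertex 2.0 4.1 4.3
   vertex 4.6 4.2 1.3
   vertex 1.3 3.3 2.1
  endloop
 endfacet
 facet normal -0.317 0.394 -0.863
  outer loop
   vertex 3.3 2.5 1.0
   vertex 1.3 3.3 2.1
   vertex 4.6 4.2 1.3
  endloop
 endfacet
 facet normal -0.519 -0.138 -0.843
  outer loop
   vertex 3.3 2.5 1.0
   vertex 1.8 0.2 2.3
   vertex 1.3 3.3 2.1
  endloop
 endfacet
 facet normal 0.799 -0.589 -0.121
  outer loop
   vertex 3.3 2.5 1.0
   vertex 4.6 4.2 1.3
   vertex 1.8 0.2 2.3
  endloop
 endfacet
 facet normal -0.962 -0.169 -0.216
  outer loop
   vertex 1.4 1.2 3.3
   vertex 1.3 3.3 2.1
   vertex 1.8 0.2 2.3
  endloop
 endfacet
 facet normal -0.958 0.106 0.266
  outer loop
   vertex 1.4 1.2 3.3
   vertex 2.0 4.1 4.3
   vertex 1.3 3.3 2.1
  endloop
 endfacet
 facet normal 0.684 -0.360 0.634
  outer loop
   vertex 1.4 1.2 3.3
   vertex 1.8 0.2 2.3
   vertex 2.0 4.1 4.3
  endloop
 endfacet
 facet normal 0.720 -0.354 0.597
  outer loop
   vertex 2.5 2.8 3.0
   vertex 1.8 0.2 2.3
   vertex 4.6 4.2 1.3
  endloop
 endfacet
 facet normal 0.718 -0.335 0.611
  outer loop
   vertex 2.5 2.8 3.0
   vertex 4.6 4.2 1.3
   vertex 2.0 4.1 4.3
  endloop
 endfacet
 facet normal 0.697 -0.355 0.623
  outer loop
   vertex 2.5 2.8 3.0
   vertex 2.0 4.1 4.3
   vertex 1.8 0.2 2.3
  endloop
 endfacet
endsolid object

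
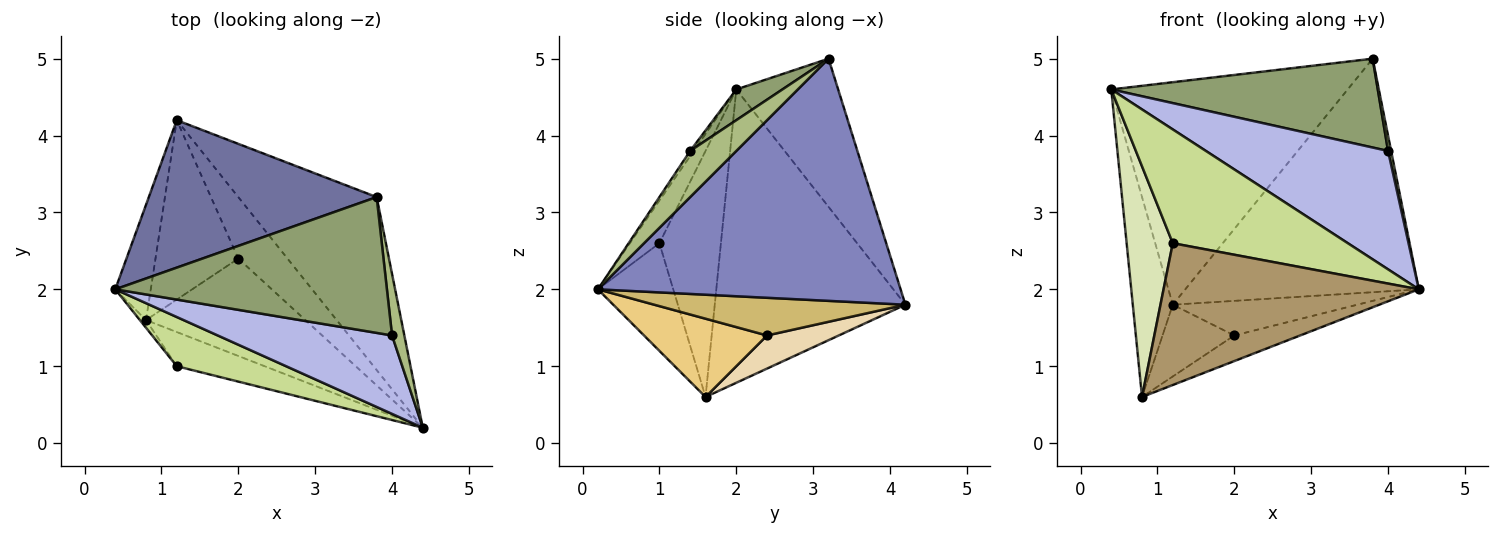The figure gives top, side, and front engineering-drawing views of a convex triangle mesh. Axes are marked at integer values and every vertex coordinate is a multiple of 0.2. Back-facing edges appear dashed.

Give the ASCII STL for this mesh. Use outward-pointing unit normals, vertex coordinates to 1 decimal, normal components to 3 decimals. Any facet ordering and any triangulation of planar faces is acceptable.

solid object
 facet normal -0.338 0.785 0.520
  outer loop
   vertex 1.2 4.2 1.8
   vertex 0.4 2.0 4.6
   vertex 3.8 3.2 5.0
  endloop
 endfacet
 facet normal 0.721 0.556 -0.412
  outer loop
   vertex 1.2 4.2 1.8
   vertex 3.8 3.2 5.0
   vertex 4.4 0.2 2.0
  endloop
 endfacet
 facet normal -0.972 0.204 -0.118
  outer loop
   vertex 0.8 1.6 0.6
   vertex 0.4 2.0 4.6
   vertex 1.2 4.2 1.8
  endloop
 endfacet
 facet normal -0.016 -0.834 0.552
  outer loop
   vertex 4.0 1.4 3.8
   vertex 0.4 2.0 4.6
   vertex 4.4 0.2 2.0
  endloop
 endfacet
 facet normal 0.094 -0.545 0.833
  outer loop
   vertex 4.0 1.4 3.8
   vertex 3.8 3.2 5.0
   vertex 0.4 2.0 4.6
  endloop
 endfacet
 facet normal 0.964 -0.064 0.257
  outer loop
   vertex 4.0 1.4 3.8
   vertex 4.4 0.2 2.0
   vertex 3.8 3.2 5.0
  endloop
 endfacet
 facet normal -0.153 -0.907 0.392
  outer loop
   vertex 1.2 1.0 2.6
   vertex 4.4 0.2 2.0
   vertex 0.4 2.0 4.6
  endloop
 endfacet
 facet normal -0.800 -0.600 -0.020
  outer loop
   vertex 1.2 1.0 2.6
   vertex 0.4 2.0 4.6
   vertex 0.8 1.6 0.6
  endloop
 endfacet
 facet normal -0.276 -0.934 -0.225
  outer loop
   vertex 1.2 1.0 2.6
   vertex 0.8 1.6 0.6
   vertex 4.4 0.2 2.0
  endloop
 endfacet
 facet normal 0.555 0.408 -0.725
  outer loop
   vertex 2.0 2.4 1.4
   vertex 1.2 4.2 1.8
   vertex 4.4 0.2 2.0
  endloop
 endfacet
 facet normal 0.429 0.230 -0.874
  outer loop
   vertex 2.0 2.4 1.4
   vertex 4.4 0.2 2.0
   vertex 0.8 1.6 0.6
  endloop
 endfacet
 facet normal 0.348 0.348 -0.870
  outer loop
   vertex 2.0 2.4 1.4
   vertex 0.8 1.6 0.6
   vertex 1.2 4.2 1.8
  endloop
 endfacet
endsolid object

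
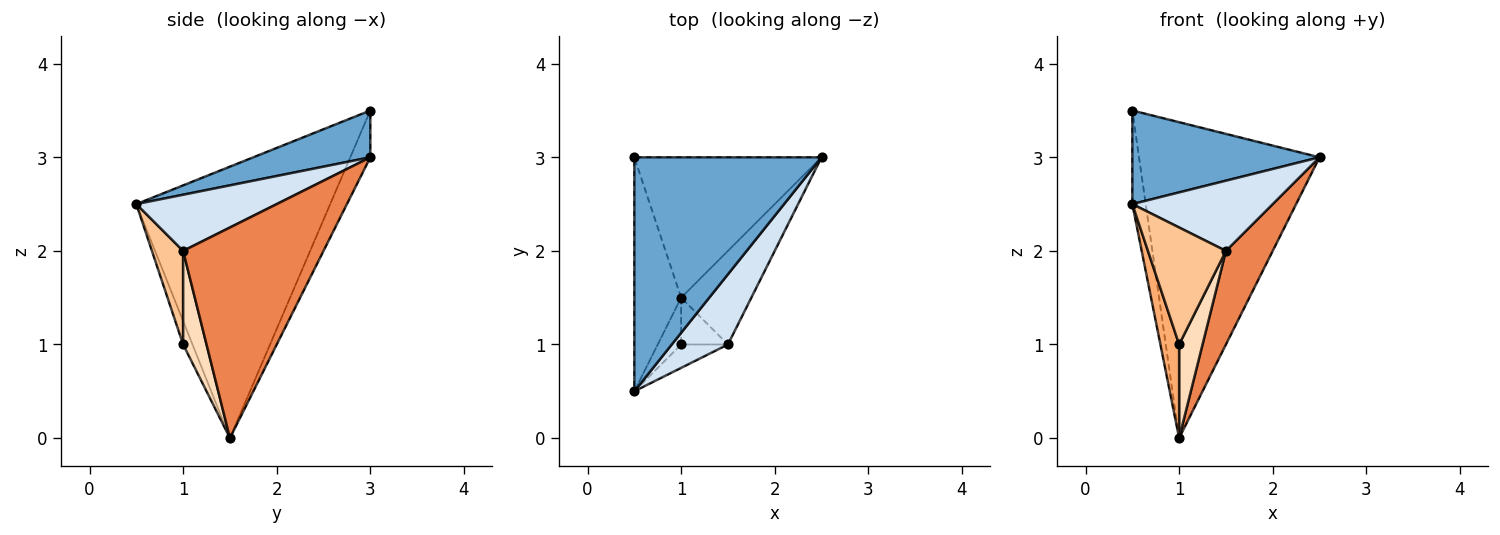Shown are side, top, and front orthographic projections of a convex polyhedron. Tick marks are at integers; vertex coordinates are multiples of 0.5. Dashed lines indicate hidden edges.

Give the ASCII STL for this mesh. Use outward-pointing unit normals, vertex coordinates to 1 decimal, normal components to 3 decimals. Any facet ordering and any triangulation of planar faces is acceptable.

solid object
 facet normal 0.226 -0.362 0.904
  outer loop
   vertex 0.5 0.5 2.5
   vertex 2.5 3.0 3.0
   vertex 0.5 3.0 3.5
  endloop
 endfacet
 facet normal -0.101 0.909 -0.404
  outer loop
   vertex 1.0 1.5 0.0
   vertex 0.5 3.0 3.5
   vertex 2.5 3.0 3.0
  endloop
 endfacet
 facet normal -0.983 0.068 -0.170
  outer loop
   vertex 1.0 1.5 0.0
   vertex 0.5 0.5 2.5
   vertex 0.5 3.0 3.5
  endloop
 endfacet
 facet normal 0.577 -0.577 0.577
  outer loop
   vertex 1.5 1.0 2.0
   vertex 2.5 3.0 3.0
   vertex 0.5 0.5 2.5
  endloop
 endfacet
 facet normal 0.905 -0.302 -0.302
  outer loop
   vertex 1.5 1.0 2.0
   vertex 1.0 1.5 0.0
   vertex 2.5 3.0 3.0
  endloop
 endfacet
 facet normal -0.408 -0.816 -0.408
  outer loop
   vertex 1.0 1.0 1.0
   vertex 0.5 0.5 2.5
   vertex 1.0 1.5 0.0
  endloop
 endfacet
 facet normal 0.365 -0.913 -0.183
  outer loop
   vertex 1.0 1.0 1.0
   vertex 1.5 1.0 2.0
   vertex 0.5 0.5 2.5
  endloop
 endfacet
 facet normal 0.667 -0.667 -0.333
  outer loop
   vertex 1.0 1.0 1.0
   vertex 1.0 1.5 0.0
   vertex 1.5 1.0 2.0
  endloop
 endfacet
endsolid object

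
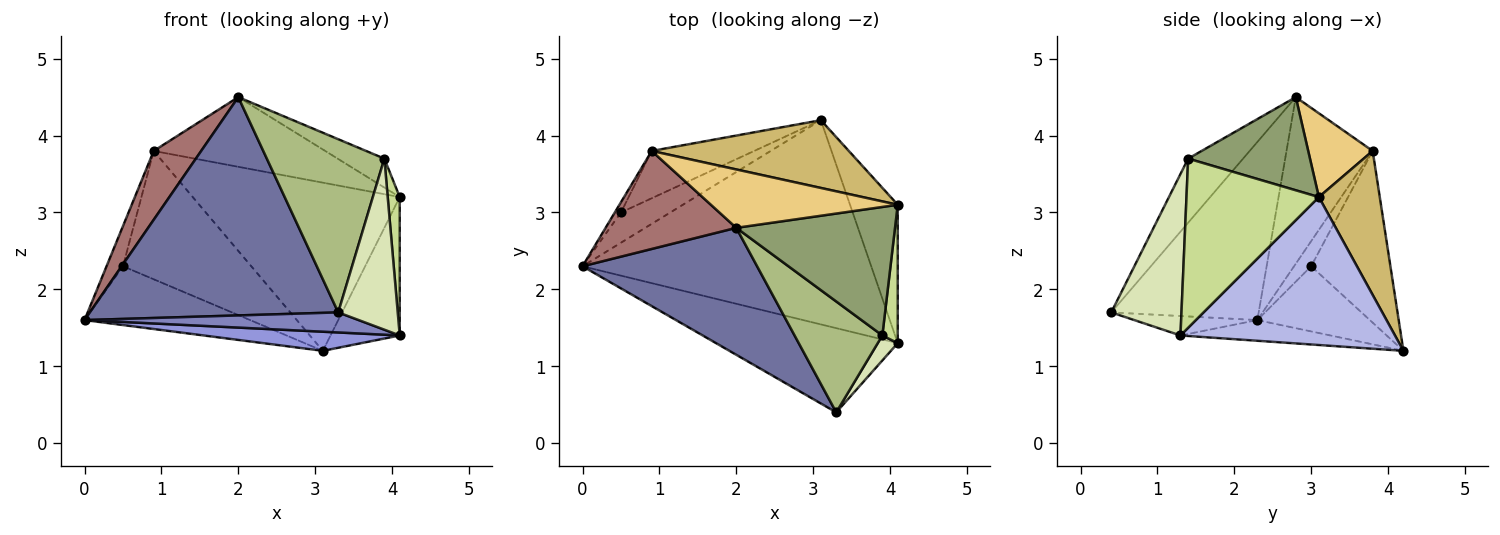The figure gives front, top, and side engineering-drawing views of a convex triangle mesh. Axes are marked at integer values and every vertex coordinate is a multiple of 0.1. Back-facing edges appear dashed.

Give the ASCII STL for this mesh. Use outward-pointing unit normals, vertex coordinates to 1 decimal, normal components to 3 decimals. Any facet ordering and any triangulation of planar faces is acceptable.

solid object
 facet normal -0.456 -0.769 0.447
  outer loop
   vertex 2.0 2.8 4.5
   vertex 0.0 2.3 1.6
   vertex 3.3 0.4 1.7
  endloop
 endfacet
 facet normal -0.103 -0.231 -0.968
  outer loop
   vertex 4.1 1.3 1.4
   vertex 3.3 0.4 1.7
   vertex 0.0 2.3 1.6
  endloop
 endfacet
 facet normal -0.071 -0.093 -0.993
  outer loop
   vertex 4.1 1.3 1.4
   vertex 0.0 2.3 1.6
   vertex 3.1 4.2 1.2
  endloop
 endfacet
 facet normal 0.910 0.293 -0.293
  outer loop
   vertex 4.1 1.3 1.4
   vertex 3.1 4.2 1.2
   vertex 4.1 3.1 3.2
  endloop
 endfacet
 facet normal 0.497 0.191 0.847
  outer loop
   vertex 3.9 1.4 3.7
   vertex 4.1 3.1 3.2
   vertex 2.0 2.8 4.5
  endloop
 endfacet
 facet normal -0.366 -0.784 0.502
  outer loop
   vertex 3.9 1.4 3.7
   vertex 2.0 2.8 4.5
   vertex 3.3 0.4 1.7
  endloop
 endfacet
 facet normal 0.992 -0.090 0.090
  outer loop
   vertex 3.9 1.4 3.7
   vertex 4.1 1.3 1.4
   vertex 4.1 3.1 3.2
  endloop
 endfacet
 facet normal 0.759 -0.644 0.094
  outer loop
   vertex 3.9 1.4 3.7
   vertex 3.3 0.4 1.7
   vertex 4.1 1.3 1.4
  endloop
 endfacet
 facet normal -0.517 0.761 -0.392
  outer loop
   vertex 0.5 3.0 2.3
   vertex 3.1 4.2 1.2
   vertex 0.0 2.3 1.6
  endloop
 endfacet
 facet normal 0.263 0.895 0.360
  outer loop
   vertex 0.9 3.8 3.8
   vertex 4.1 3.1 3.2
   vertex 3.1 4.2 1.2
  endloop
 endfacet
 facet normal 0.277 0.737 0.617
  outer loop
   vertex 0.9 3.8 3.8
   vertex 2.0 2.8 4.5
   vertex 4.1 3.1 3.2
  endloop
 endfacet
 facet normal -0.501 0.812 -0.299
  outer loop
   vertex 0.9 3.8 3.8
   vertex 3.1 4.2 1.2
   vertex 0.5 3.0 2.3
  endloop
 endfacet
 facet normal -0.722 -0.398 0.566
  outer loop
   vertex 0.9 3.8 3.8
   vertex 0.0 2.3 1.6
   vertex 2.0 2.8 4.5
  endloop
 endfacet
 facet normal -0.711 0.682 -0.174
  outer loop
   vertex 0.9 3.8 3.8
   vertex 0.5 3.0 2.3
   vertex 0.0 2.3 1.6
  endloop
 endfacet
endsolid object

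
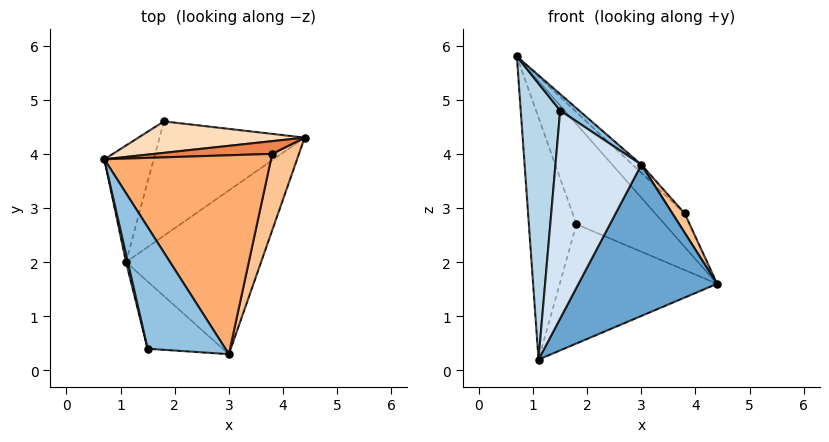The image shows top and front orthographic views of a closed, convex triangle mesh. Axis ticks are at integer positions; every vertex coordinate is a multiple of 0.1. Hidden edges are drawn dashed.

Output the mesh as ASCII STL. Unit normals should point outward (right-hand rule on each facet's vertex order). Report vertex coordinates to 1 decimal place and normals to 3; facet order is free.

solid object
 facet normal 0.617 -0.534 -0.578
  outer loop
   vertex 1.1 2.0 0.2
   vertex 4.4 4.3 1.6
   vertex 3.0 0.3 3.8
  endloop
 endfacet
 facet normal 0.546 -0.112 0.830
  outer loop
   vertex 1.5 0.4 4.8
   vertex 3.0 0.3 3.8
   vertex 0.7 3.9 5.8
  endloop
 endfacet
 facet normal -0.974 -0.225 0.007
  outer loop
   vertex 1.5 0.4 4.8
   vertex 0.7 3.9 5.8
   vertex 1.1 2.0 0.2
  endloop
 endfacet
 facet normal -0.259 -0.919 -0.297
  outer loop
   vertex 1.5 0.4 4.8
   vertex 1.1 2.0 0.2
   vertex 3.0 0.3 3.8
  endloop
 endfacet
 facet normal 0.289 0.895 0.340
  outer loop
   vertex 3.8 4.0 2.9
   vertex 4.4 4.3 1.6
   vertex 0.7 3.9 5.8
  endloop
 endfacet
 facet normal 0.682 0.030 0.730
  outer loop
   vertex 3.8 4.0 2.9
   vertex 0.7 3.9 5.8
   vertex 3.0 0.3 3.8
  endloop
 endfacet
 facet normal 0.912 -0.100 0.398
  outer loop
   vertex 3.8 4.0 2.9
   vertex 3.0 0.3 3.8
   vertex 4.4 4.3 1.6
  endloop
 endfacet
 facet normal 0.230 0.928 0.291
  outer loop
   vertex 1.8 4.6 2.7
   vertex 0.7 3.9 5.8
   vertex 4.4 4.3 1.6
  endloop
 endfacet
 facet normal -0.874 0.438 -0.211
  outer loop
   vertex 1.8 4.6 2.7
   vertex 1.1 2.0 0.2
   vertex 0.7 3.9 5.8
  endloop
 endfacet
 facet normal -0.205 0.707 -0.677
  outer loop
   vertex 1.8 4.6 2.7
   vertex 4.4 4.3 1.6
   vertex 1.1 2.0 0.2
  endloop
 endfacet
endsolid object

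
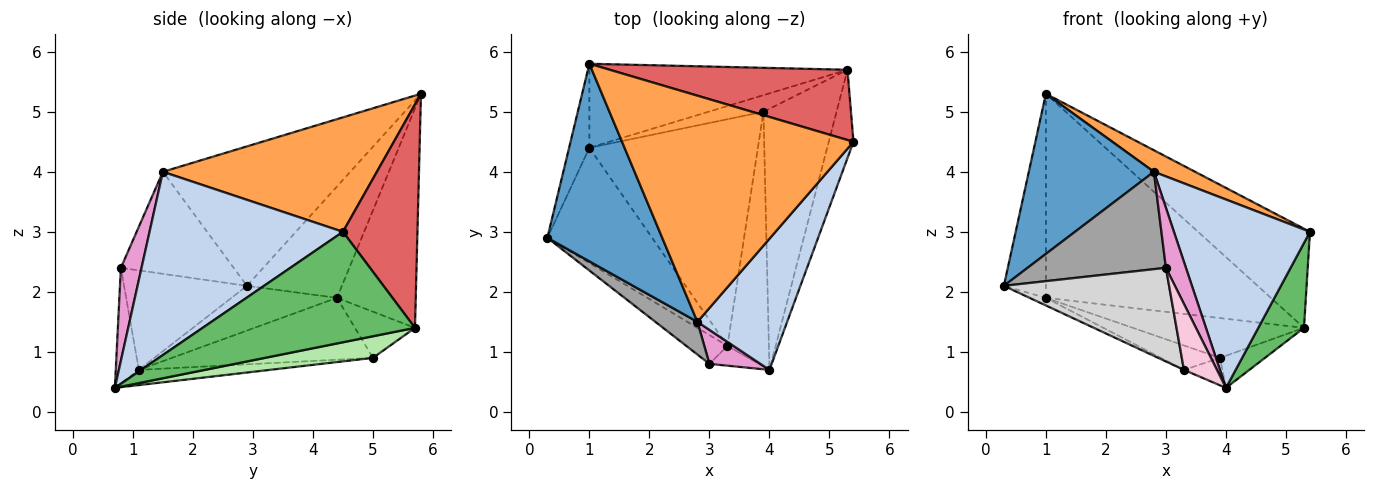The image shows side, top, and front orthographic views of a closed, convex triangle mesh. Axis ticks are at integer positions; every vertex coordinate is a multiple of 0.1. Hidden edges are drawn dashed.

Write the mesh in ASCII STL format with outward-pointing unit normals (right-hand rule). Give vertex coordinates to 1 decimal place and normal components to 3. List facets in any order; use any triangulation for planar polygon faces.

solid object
 facet normal -0.686 -0.458 0.565
  outer loop
   vertex 2.8 1.5 4.0
   vertex 1.0 5.8 5.3
   vertex 0.3 2.9 2.1
  endloop
 endfacet
 facet normal 0.759 -0.534 0.372
  outer loop
   vertex 2.8 1.5 4.0
   vertex 4.0 0.7 0.4
   vertex 5.4 4.5 3.0
  endloop
 endfacet
 facet normal 0.442 -0.085 0.893
  outer loop
   vertex 2.8 1.5 4.0
   vertex 5.4 4.5 3.0
   vertex 1.0 5.8 5.3
  endloop
 endfacet
 facet normal -0.343 0.101 -0.934
  outer loop
   vertex 3.3 1.1 0.7
   vertex 3.9 5.0 0.9
   vertex 4.0 0.7 0.4
  endloop
 endfacet
 facet normal 0.955 -0.206 -0.214
  outer loop
   vertex 5.3 5.7 1.4
   vertex 5.4 4.5 3.0
   vertex 4.0 0.7 0.4
  endloop
 endfacet
 facet normal 0.281 0.117 -0.952
  outer loop
   vertex 5.3 5.7 1.4
   vertex 4.0 0.7 0.4
   vertex 3.9 5.0 0.9
  endloop
 endfacet
 facet normal 0.477 0.717 0.508
  outer loop
   vertex 5.3 5.7 1.4
   vertex 1.0 5.8 5.3
   vertex 5.4 4.5 3.0
  endloop
 endfacet
 facet normal -0.902 0.399 -0.164
  outer loop
   vertex 1.0 4.4 1.9
   vertex 0.3 2.9 2.1
   vertex 1.0 5.8 5.3
  endloop
 endfacet
 facet normal -0.392 0.061 -0.918
  outer loop
   vertex 1.0 4.4 1.9
   vertex 3.3 1.1 0.7
   vertex 0.3 2.9 2.1
  endloop
 endfacet
 facet normal -0.343 0.101 -0.934
  outer loop
   vertex 1.0 4.4 1.9
   vertex 3.9 5.0 0.9
   vertex 3.3 1.1 0.7
  endloop
 endfacet
 facet normal -0.308 0.880 -0.362
  outer loop
   vertex 1.0 4.4 1.9
   vertex 1.0 5.8 5.3
   vertex 5.3 5.7 1.4
  endloop
 endfacet
 facet normal -0.308 0.878 -0.367
  outer loop
   vertex 1.0 4.4 1.9
   vertex 5.3 5.7 1.4
   vertex 3.9 5.0 0.9
  endloop
 endfacet
 facet normal 0.669 -0.647 0.367
  outer loop
   vertex 3.0 0.8 2.4
   vertex 4.0 0.7 0.4
   vertex 2.8 1.5 4.0
  endloop
 endfacet
 facet normal -0.557 -0.796 -0.239
  outer loop
   vertex 3.0 0.8 2.4
   vertex 3.3 1.1 0.7
   vertex 4.0 0.7 0.4
  endloop
 endfacet
 facet normal -0.611 -0.750 0.252
  outer loop
   vertex 3.0 0.8 2.4
   vertex 2.8 1.5 4.0
   vertex 0.3 2.9 2.1
  endloop
 endfacet
 facet normal -0.579 -0.779 -0.240
  outer loop
   vertex 3.0 0.8 2.4
   vertex 0.3 2.9 2.1
   vertex 3.3 1.1 0.7
  endloop
 endfacet
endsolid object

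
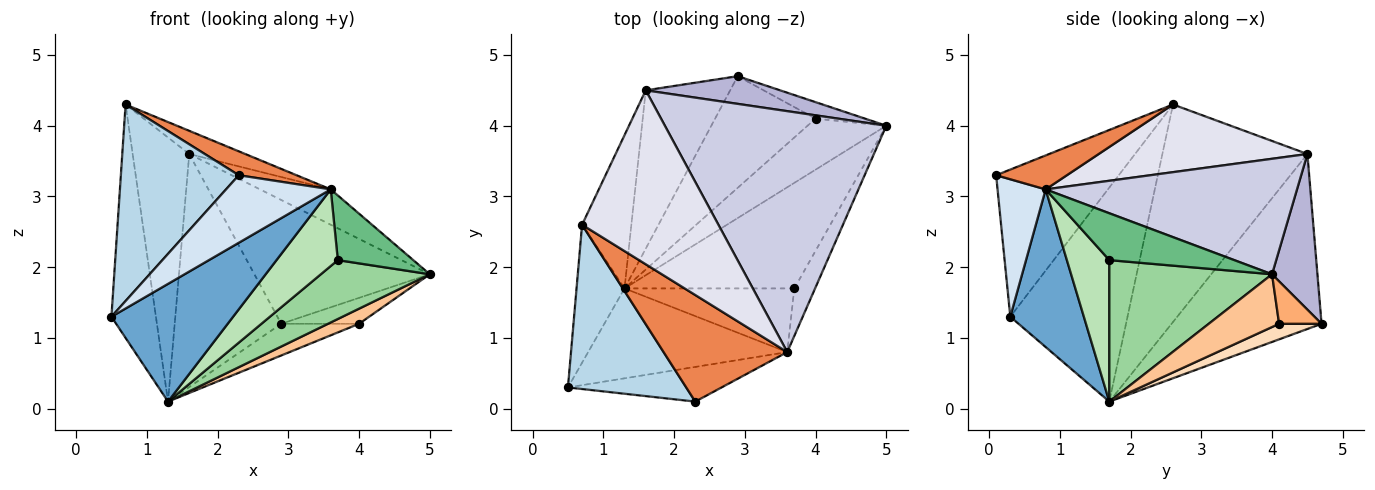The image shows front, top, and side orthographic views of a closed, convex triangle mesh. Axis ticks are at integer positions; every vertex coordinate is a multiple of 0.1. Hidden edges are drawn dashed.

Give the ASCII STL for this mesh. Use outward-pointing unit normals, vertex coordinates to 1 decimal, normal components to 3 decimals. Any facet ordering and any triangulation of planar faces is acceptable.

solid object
 facet normal 0.433 -0.716 -0.547
  outer loop
   vertex 1.3 1.7 0.1
   vertex 3.6 0.8 3.1
   vertex 0.5 0.3 1.3
  endloop
 endfacet
 facet normal -0.915 0.347 -0.205
  outer loop
   vertex 1.3 1.7 0.1
   vertex 0.5 0.3 1.3
   vertex 0.7 2.6 4.3
  endloop
 endfacet
 facet normal -0.624 -0.600 0.501
  outer loop
   vertex 2.3 0.1 3.3
   vertex 0.7 2.6 4.3
   vertex 0.5 0.3 1.3
  endloop
 endfacet
 facet normal 0.378 -0.823 -0.423
  outer loop
   vertex 2.3 0.1 3.3
   vertex 0.5 0.3 1.3
   vertex 3.6 0.8 3.1
  endloop
 endfacet
 facet normal 0.259 -0.211 0.943
  outer loop
   vertex 2.3 0.1 3.3
   vertex 3.6 0.8 3.1
   vertex 0.7 2.6 4.3
  endloop
 endfacet
 facet normal 0.418 0.766 -0.488
  outer loop
   vertex 4.0 4.1 1.2
   vertex 2.9 4.7 1.2
   vertex 5.0 4.0 1.9
  endloop
 endfacet
 facet normal 0.541 -0.239 -0.807
  outer loop
   vertex 4.0 4.1 1.2
   vertex 5.0 4.0 1.9
   vertex 1.3 1.7 0.1
  endloop
 endfacet
 facet normal 0.147 0.270 -0.951
  outer loop
   vertex 4.0 4.1 1.2
   vertex 1.3 1.7 0.1
   vertex 2.9 4.7 1.2
  endloop
 endfacet
 facet normal 0.800 -0.483 -0.355
  outer loop
   vertex 3.7 1.7 2.1
   vertex 5.0 4.0 1.9
   vertex 3.6 0.8 3.1
  endloop
 endfacet
 facet normal 0.588 -0.394 -0.706
  outer loop
   vertex 3.7 1.7 2.1
   vertex 1.3 1.7 0.1
   vertex 5.0 4.0 1.9
  endloop
 endfacet
 facet normal 0.470 -0.679 -0.564
  outer loop
   vertex 3.7 1.7 2.1
   vertex 3.6 0.8 3.1
   vertex 1.3 1.7 0.1
  endloop
 endfacet
 facet normal -0.759 0.539 -0.366
  outer loop
   vertex 1.6 4.5 3.6
   vertex 2.9 4.7 1.2
   vertex 1.3 1.7 0.1
  endloop
 endfacet
 facet normal -0.912 0.356 -0.206
  outer loop
   vertex 1.6 4.5 3.6
   vertex 1.3 1.7 0.1
   vertex 0.7 2.6 4.3
  endloop
 endfacet
 facet normal 0.245 0.946 0.212
  outer loop
   vertex 1.6 4.5 3.6
   vertex 5.0 4.0 1.9
   vertex 2.9 4.7 1.2
  endloop
 endfacet
 facet normal 0.459 0.129 0.879
  outer loop
   vertex 1.6 4.5 3.6
   vertex 3.6 0.8 3.1
   vertex 5.0 4.0 1.9
  endloop
 endfacet
 facet normal 0.442 0.118 0.889
  outer loop
   vertex 1.6 4.5 3.6
   vertex 0.7 2.6 4.3
   vertex 3.6 0.8 3.1
  endloop
 endfacet
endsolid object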